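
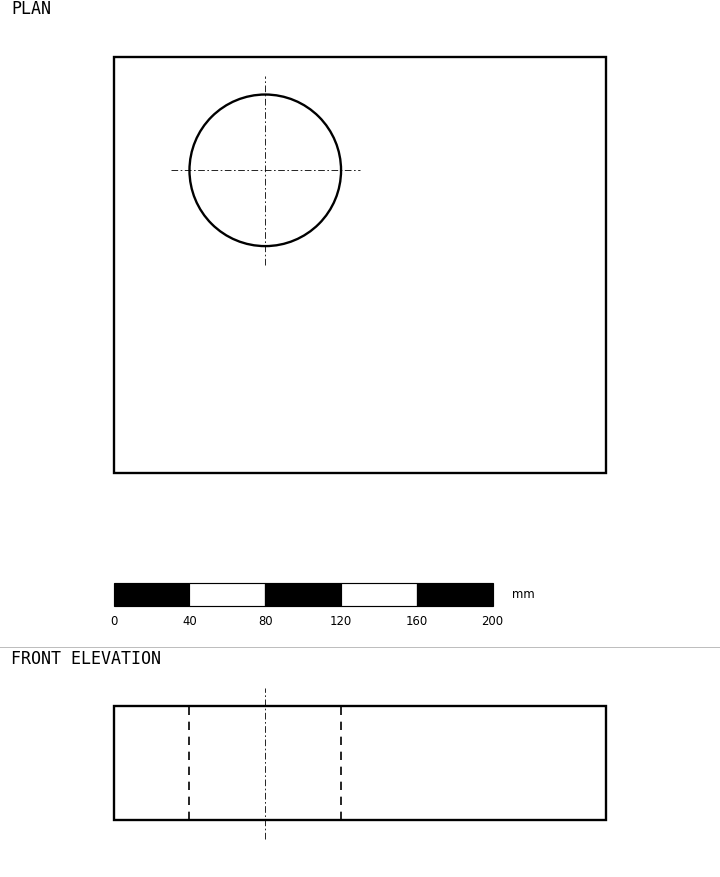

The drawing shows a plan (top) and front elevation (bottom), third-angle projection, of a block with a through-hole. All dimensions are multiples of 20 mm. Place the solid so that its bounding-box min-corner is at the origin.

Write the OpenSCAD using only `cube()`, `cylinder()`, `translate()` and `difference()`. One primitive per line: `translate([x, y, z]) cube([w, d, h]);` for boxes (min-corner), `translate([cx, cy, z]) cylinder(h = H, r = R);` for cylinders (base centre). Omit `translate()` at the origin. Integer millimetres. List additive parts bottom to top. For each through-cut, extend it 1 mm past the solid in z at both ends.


difference() {
  cube([260, 220, 60]);
  translate([80, 160, -1]) cylinder(h = 62, r = 40);
}


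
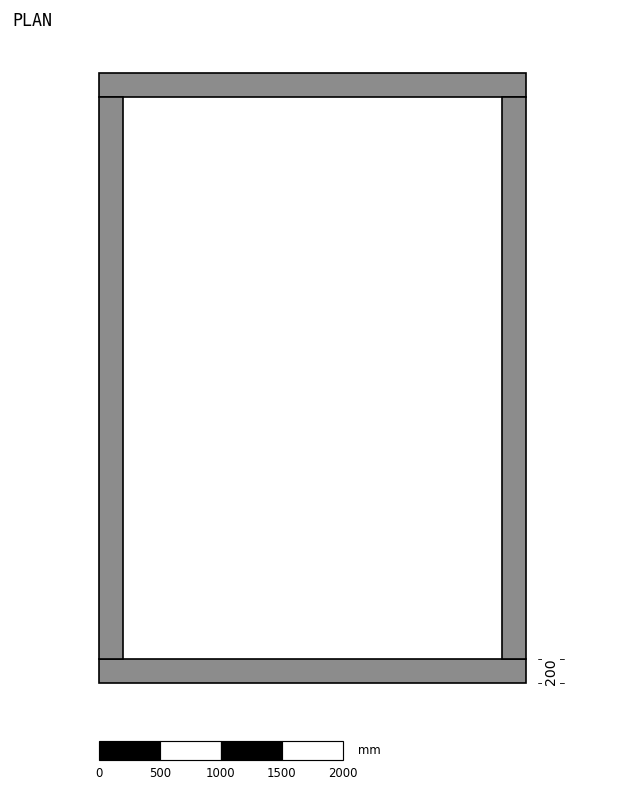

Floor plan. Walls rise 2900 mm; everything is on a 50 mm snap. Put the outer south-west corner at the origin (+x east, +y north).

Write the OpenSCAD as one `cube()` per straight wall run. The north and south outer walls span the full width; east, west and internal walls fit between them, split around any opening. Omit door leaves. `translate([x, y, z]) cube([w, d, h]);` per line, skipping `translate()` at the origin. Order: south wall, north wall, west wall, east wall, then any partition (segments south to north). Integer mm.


cube([3500, 200, 2900]);
translate([0, 4800, 0]) cube([3500, 200, 2900]);
translate([0, 200, 0]) cube([200, 4600, 2900]);
translate([3300, 200, 0]) cube([200, 4600, 2900]);


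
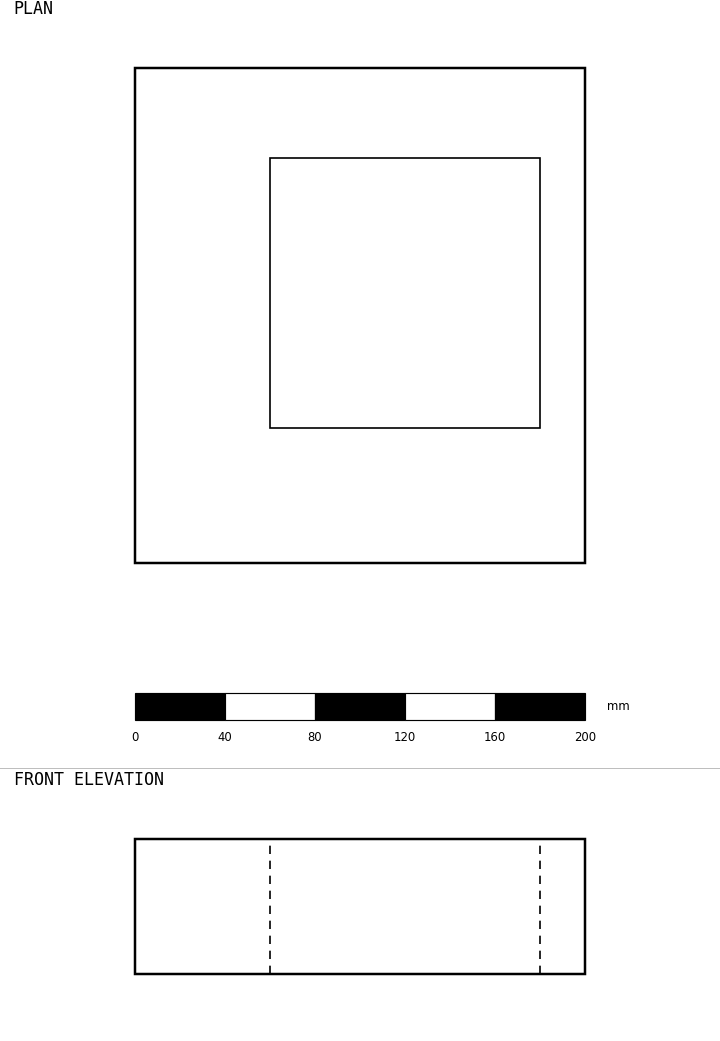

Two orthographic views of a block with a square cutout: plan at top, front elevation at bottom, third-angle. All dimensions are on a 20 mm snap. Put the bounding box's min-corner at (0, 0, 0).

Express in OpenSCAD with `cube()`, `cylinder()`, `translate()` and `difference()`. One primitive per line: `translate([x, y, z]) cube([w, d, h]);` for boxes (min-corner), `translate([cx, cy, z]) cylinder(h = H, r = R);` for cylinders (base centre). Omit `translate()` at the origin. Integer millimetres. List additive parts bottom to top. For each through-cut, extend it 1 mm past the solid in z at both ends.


difference() {
  cube([200, 220, 60]);
  translate([60, 60, -1]) cube([120, 120, 62]);
}


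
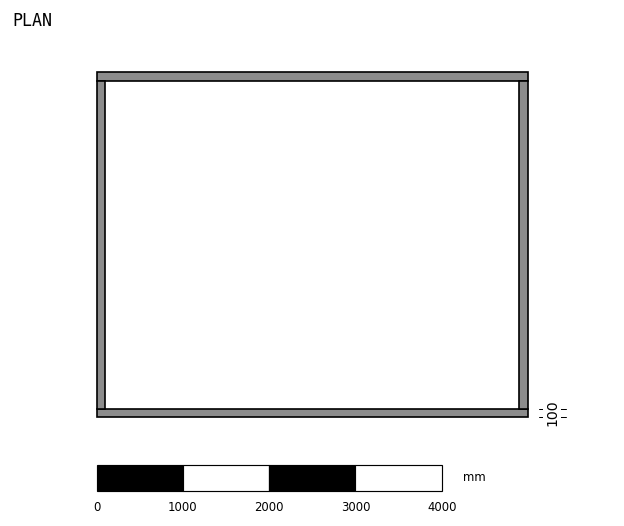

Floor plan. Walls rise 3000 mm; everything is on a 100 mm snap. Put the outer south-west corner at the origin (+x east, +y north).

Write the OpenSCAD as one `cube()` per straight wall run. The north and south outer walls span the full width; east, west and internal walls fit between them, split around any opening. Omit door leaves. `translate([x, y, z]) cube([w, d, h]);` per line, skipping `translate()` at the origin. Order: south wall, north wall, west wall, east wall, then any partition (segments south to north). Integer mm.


cube([5000, 100, 3000]);
translate([0, 3900, 0]) cube([5000, 100, 3000]);
translate([0, 100, 0]) cube([100, 3800, 3000]);
translate([4900, 100, 0]) cube([100, 3800, 3000]);


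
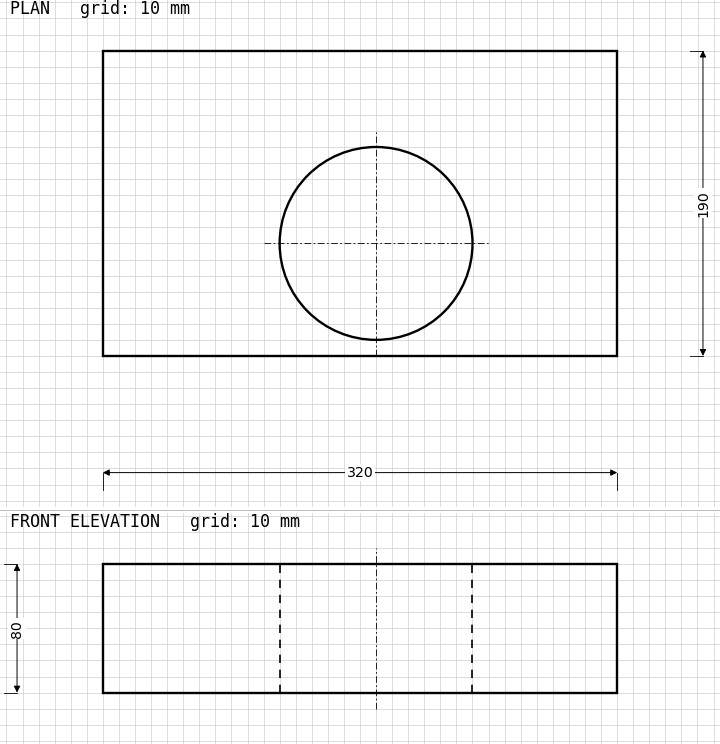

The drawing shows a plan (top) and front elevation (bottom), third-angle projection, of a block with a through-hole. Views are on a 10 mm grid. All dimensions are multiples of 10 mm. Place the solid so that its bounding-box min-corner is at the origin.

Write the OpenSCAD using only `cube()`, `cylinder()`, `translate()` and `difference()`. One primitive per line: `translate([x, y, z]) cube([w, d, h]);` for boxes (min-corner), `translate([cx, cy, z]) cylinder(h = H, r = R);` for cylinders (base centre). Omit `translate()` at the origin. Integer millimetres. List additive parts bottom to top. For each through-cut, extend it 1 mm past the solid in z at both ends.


difference() {
  cube([320, 190, 80]);
  translate([170, 70, -1]) cylinder(h = 82, r = 60);
}


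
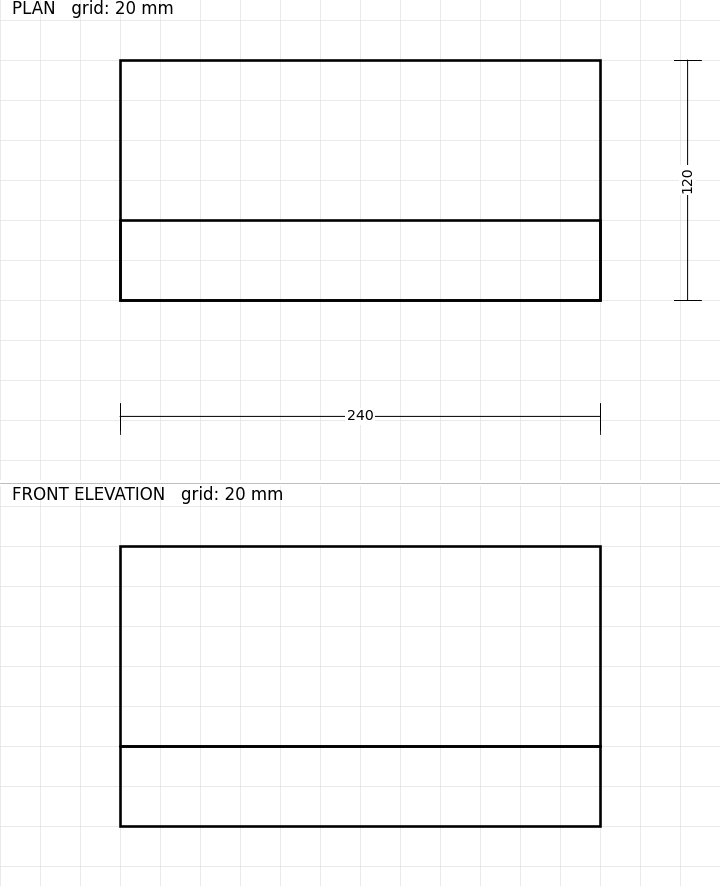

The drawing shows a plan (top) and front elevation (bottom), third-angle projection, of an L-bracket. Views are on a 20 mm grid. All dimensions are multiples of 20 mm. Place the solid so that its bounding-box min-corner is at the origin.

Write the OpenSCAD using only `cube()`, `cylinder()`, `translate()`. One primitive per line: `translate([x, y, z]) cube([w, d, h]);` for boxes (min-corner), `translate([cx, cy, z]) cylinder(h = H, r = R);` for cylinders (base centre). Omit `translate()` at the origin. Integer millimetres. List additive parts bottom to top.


cube([240, 120, 40]);
translate([0, 0, 40]) cube([240, 40, 100]);


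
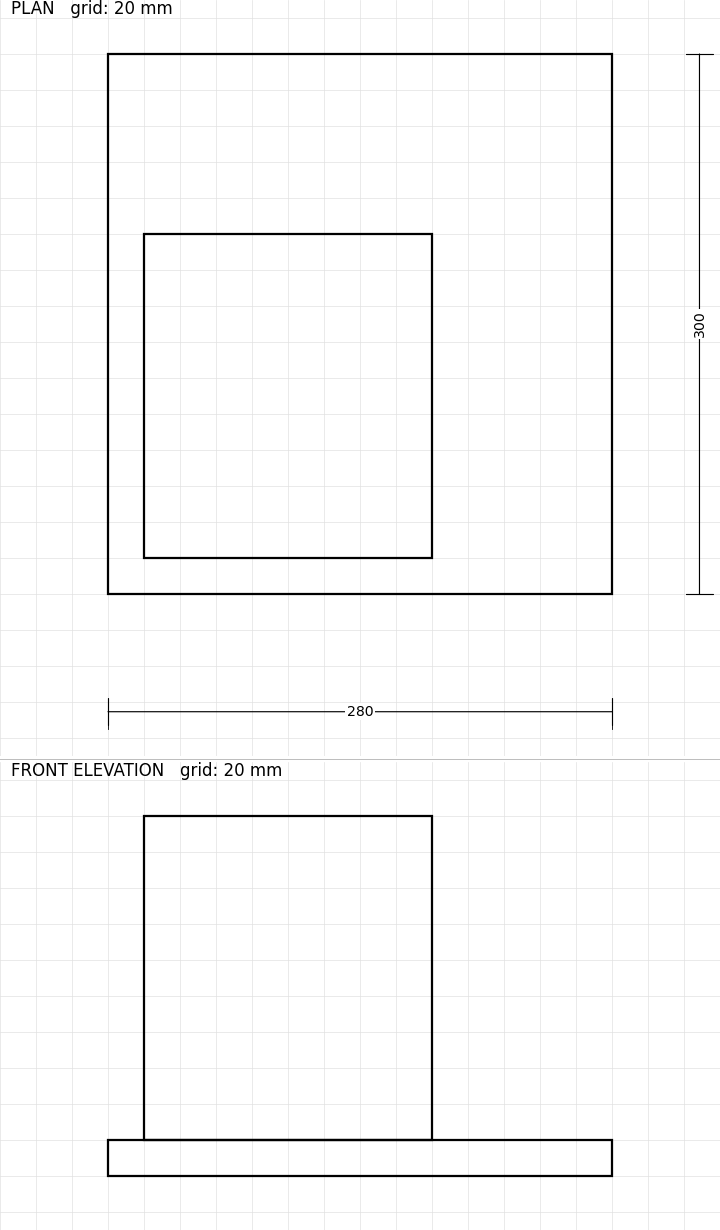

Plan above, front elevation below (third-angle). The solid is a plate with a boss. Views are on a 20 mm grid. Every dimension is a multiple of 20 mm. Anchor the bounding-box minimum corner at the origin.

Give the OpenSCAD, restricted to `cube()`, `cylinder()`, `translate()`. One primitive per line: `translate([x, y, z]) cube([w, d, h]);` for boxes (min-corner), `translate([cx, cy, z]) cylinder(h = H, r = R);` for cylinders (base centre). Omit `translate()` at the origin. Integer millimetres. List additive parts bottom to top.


cube([280, 300, 20]);
translate([20, 20, 20]) cube([160, 180, 180]);


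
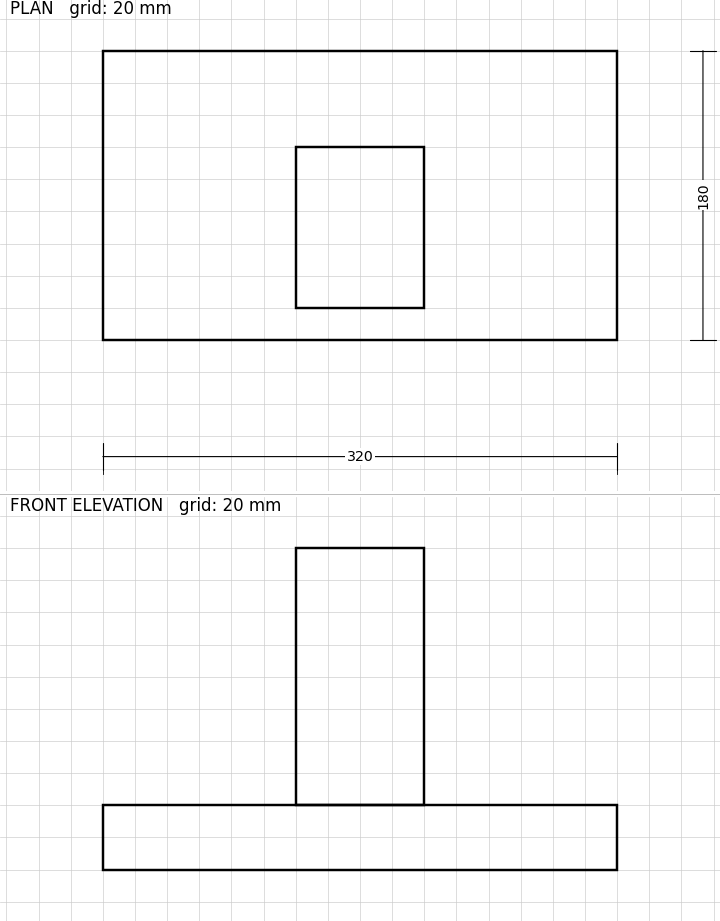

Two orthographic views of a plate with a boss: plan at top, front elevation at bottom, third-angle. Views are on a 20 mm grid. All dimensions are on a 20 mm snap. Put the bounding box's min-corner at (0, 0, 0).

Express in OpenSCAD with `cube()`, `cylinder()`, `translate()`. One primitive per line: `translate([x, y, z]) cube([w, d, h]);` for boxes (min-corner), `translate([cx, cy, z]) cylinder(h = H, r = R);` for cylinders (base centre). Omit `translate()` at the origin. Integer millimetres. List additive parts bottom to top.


cube([320, 180, 40]);
translate([120, 20, 40]) cube([80, 100, 160]);


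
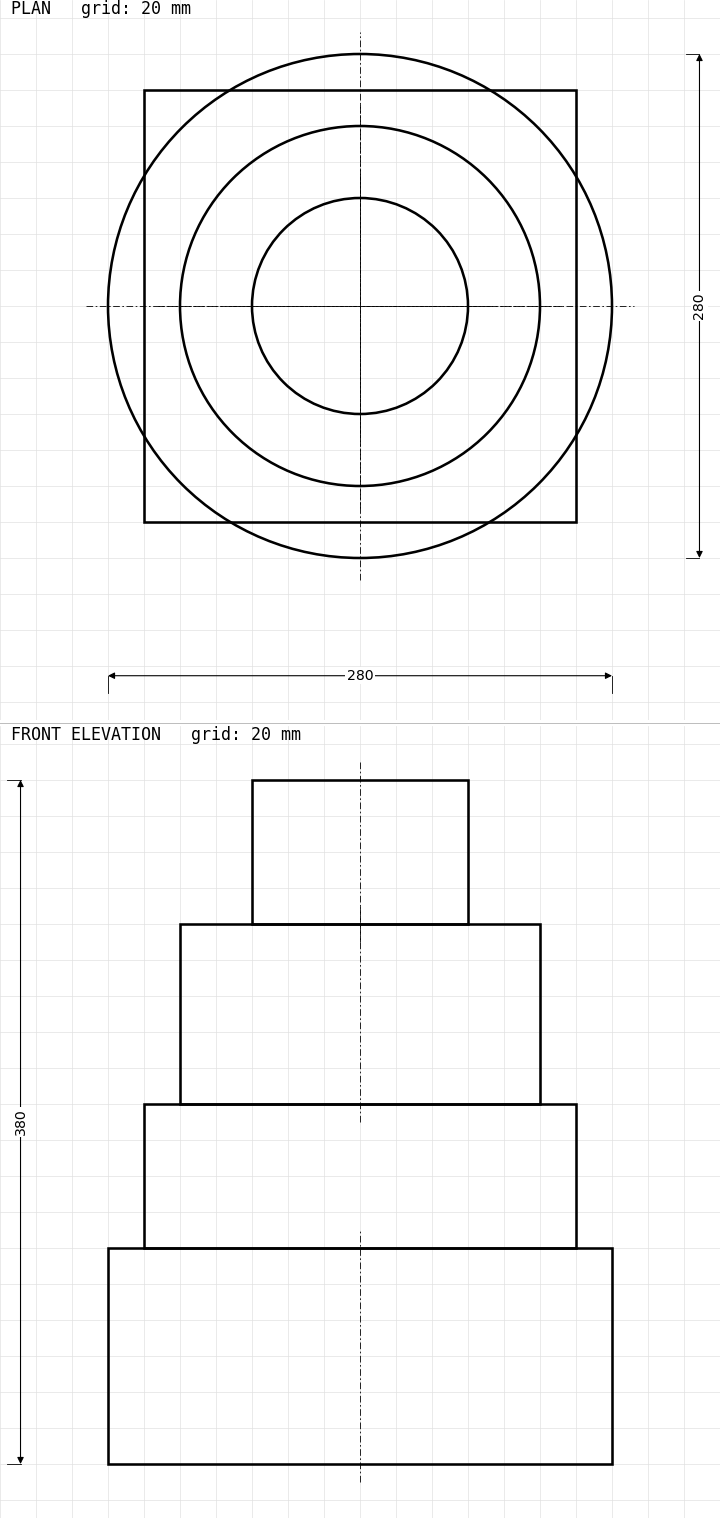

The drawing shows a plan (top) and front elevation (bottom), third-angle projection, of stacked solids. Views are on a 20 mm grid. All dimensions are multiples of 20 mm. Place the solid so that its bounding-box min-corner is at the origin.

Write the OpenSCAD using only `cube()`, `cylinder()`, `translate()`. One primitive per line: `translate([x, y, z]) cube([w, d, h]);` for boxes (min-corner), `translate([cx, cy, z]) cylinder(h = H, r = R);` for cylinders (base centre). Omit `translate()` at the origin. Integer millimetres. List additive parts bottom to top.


translate([140, 140, 0]) cylinder(h = 120, r = 140);
translate([20, 20, 120]) cube([240, 240, 80]);
translate([140, 140, 200]) cylinder(h = 100, r = 100);
translate([140, 140, 300]) cylinder(h = 80, r = 60);


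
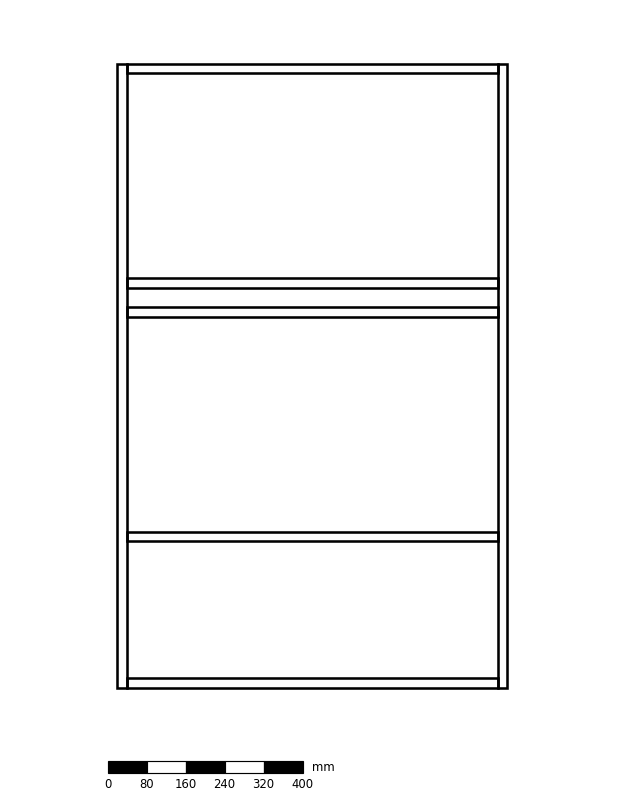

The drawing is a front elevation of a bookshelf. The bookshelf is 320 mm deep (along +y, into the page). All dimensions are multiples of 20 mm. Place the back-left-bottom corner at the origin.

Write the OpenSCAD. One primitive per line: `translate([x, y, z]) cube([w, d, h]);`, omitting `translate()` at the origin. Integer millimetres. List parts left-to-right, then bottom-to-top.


cube([20, 320, 1280]);
translate([20, 0, 0]) cube([760, 320, 20]);
translate([20, 0, 300]) cube([760, 320, 20]);
translate([20, 0, 760]) cube([760, 320, 20]);
translate([20, 0, 820]) cube([760, 320, 20]);
translate([20, 0, 1260]) cube([760, 320, 20]);
translate([780, 0, 0]) cube([20, 320, 1280]);


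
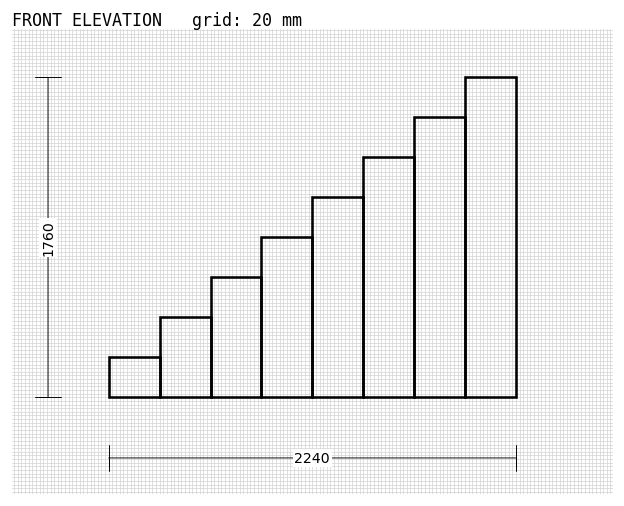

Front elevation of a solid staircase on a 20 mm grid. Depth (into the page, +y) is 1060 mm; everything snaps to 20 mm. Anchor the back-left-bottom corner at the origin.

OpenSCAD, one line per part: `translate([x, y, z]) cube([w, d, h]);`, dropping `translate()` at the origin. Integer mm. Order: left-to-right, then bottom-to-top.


cube([280, 1060, 220]);
translate([280, 0, 0]) cube([280, 1060, 440]);
translate([560, 0, 0]) cube([280, 1060, 660]);
translate([840, 0, 0]) cube([280, 1060, 880]);
translate([1120, 0, 0]) cube([280, 1060, 1100]);
translate([1400, 0, 0]) cube([280, 1060, 1320]);
translate([1680, 0, 0]) cube([280, 1060, 1540]);
translate([1960, 0, 0]) cube([280, 1060, 1760]);


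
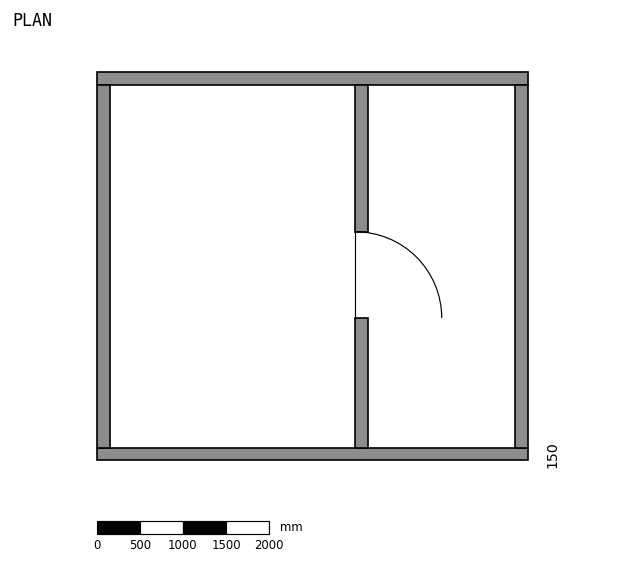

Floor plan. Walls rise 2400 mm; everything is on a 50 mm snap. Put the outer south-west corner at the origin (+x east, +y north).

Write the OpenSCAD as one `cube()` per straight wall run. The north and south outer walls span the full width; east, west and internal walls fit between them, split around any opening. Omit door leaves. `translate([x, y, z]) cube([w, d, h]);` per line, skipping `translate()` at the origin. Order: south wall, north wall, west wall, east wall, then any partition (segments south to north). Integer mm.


cube([5000, 150, 2400]);
translate([0, 4350, 0]) cube([5000, 150, 2400]);
translate([0, 150, 0]) cube([150, 4200, 2400]);
translate([4850, 150, 0]) cube([150, 4200, 2400]);
translate([3000, 150, 0]) cube([150, 1500, 2400]);
translate([3000, 2650, 0]) cube([150, 1700, 2400]);


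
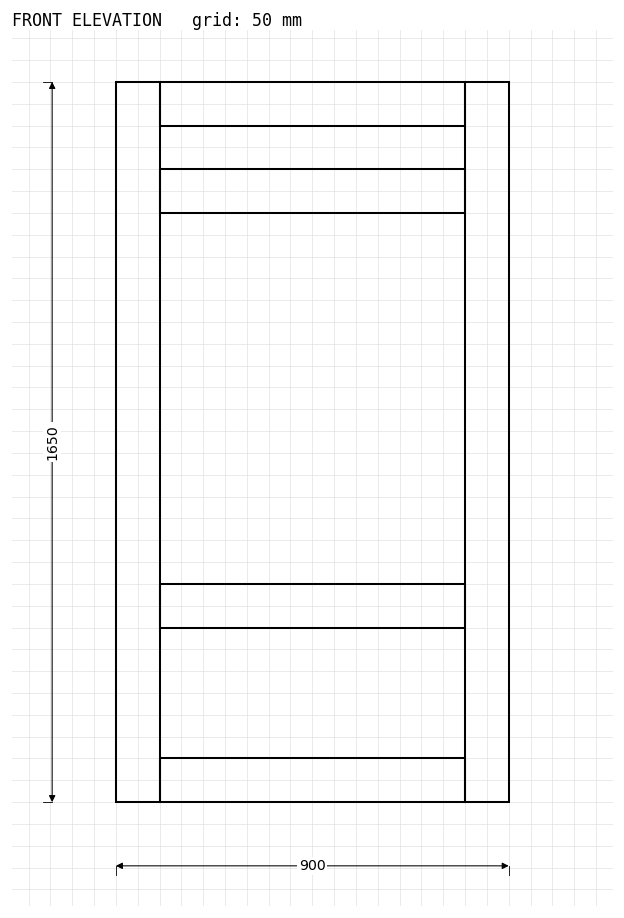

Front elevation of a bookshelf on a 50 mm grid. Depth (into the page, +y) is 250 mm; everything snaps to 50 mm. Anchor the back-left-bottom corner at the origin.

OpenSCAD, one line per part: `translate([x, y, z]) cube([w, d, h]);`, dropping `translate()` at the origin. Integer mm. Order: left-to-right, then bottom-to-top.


cube([100, 250, 1650]);
translate([100, 0, 0]) cube([700, 250, 100]);
translate([100, 0, 400]) cube([700, 250, 100]);
translate([100, 0, 1350]) cube([700, 250, 100]);
translate([100, 0, 1550]) cube([700, 250, 100]);
translate([800, 0, 0]) cube([100, 250, 1650]);


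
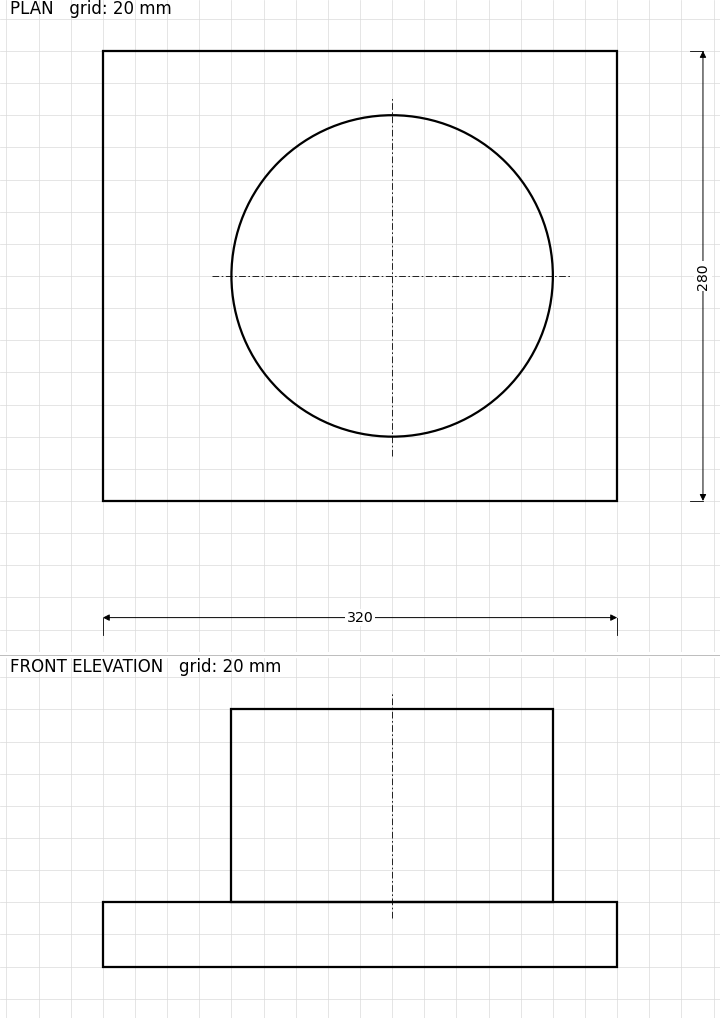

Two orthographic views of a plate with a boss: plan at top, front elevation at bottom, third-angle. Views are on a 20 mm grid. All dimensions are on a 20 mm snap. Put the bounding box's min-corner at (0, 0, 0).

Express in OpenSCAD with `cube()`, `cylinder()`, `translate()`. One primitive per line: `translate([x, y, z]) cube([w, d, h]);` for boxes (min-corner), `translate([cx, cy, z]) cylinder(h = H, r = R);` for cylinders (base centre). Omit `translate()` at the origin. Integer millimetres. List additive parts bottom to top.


cube([320, 280, 40]);
translate([180, 140, 40]) cylinder(h = 120, r = 100);


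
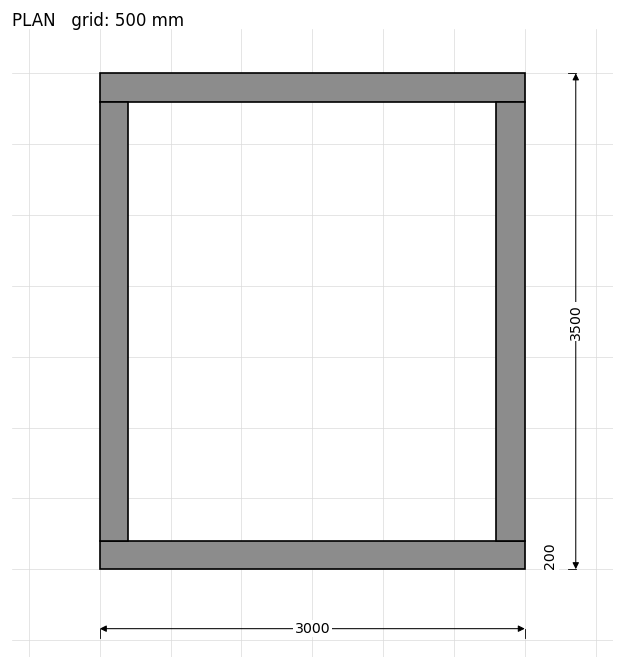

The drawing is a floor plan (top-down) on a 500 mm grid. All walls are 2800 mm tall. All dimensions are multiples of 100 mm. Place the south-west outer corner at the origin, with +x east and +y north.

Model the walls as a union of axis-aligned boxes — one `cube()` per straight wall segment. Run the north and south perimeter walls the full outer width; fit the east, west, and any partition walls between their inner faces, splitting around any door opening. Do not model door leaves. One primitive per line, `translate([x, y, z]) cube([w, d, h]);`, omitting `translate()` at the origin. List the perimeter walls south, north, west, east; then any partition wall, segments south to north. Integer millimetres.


cube([3000, 200, 2800]);
translate([0, 3300, 0]) cube([3000, 200, 2800]);
translate([0, 200, 0]) cube([200, 3100, 2800]);
translate([2800, 200, 0]) cube([200, 3100, 2800]);


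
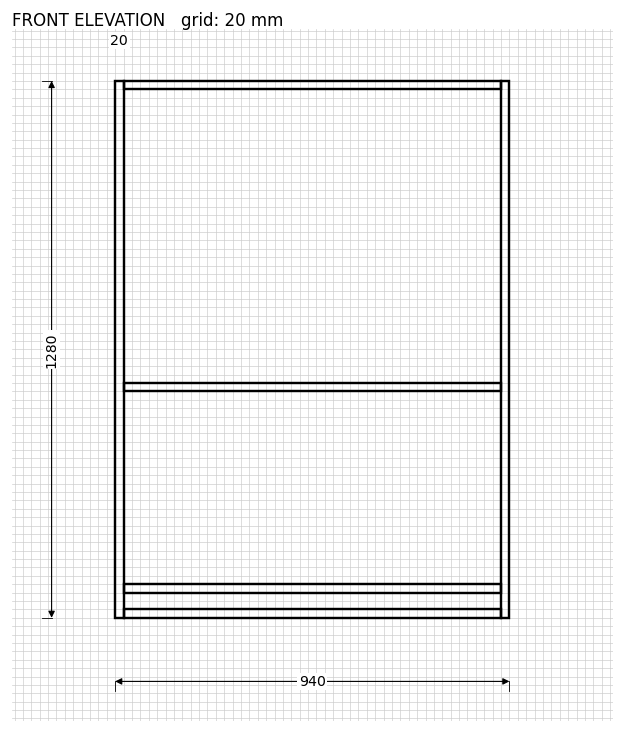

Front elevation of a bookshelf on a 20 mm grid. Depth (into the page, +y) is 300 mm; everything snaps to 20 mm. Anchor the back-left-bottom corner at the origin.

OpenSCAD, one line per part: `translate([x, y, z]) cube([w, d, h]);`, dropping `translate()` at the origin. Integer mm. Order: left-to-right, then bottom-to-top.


cube([20, 300, 1280]);
translate([20, 0, 0]) cube([900, 300, 20]);
translate([20, 0, 60]) cube([900, 300, 20]);
translate([20, 0, 540]) cube([900, 300, 20]);
translate([20, 0, 1260]) cube([900, 300, 20]);
translate([920, 0, 0]) cube([20, 300, 1280]);


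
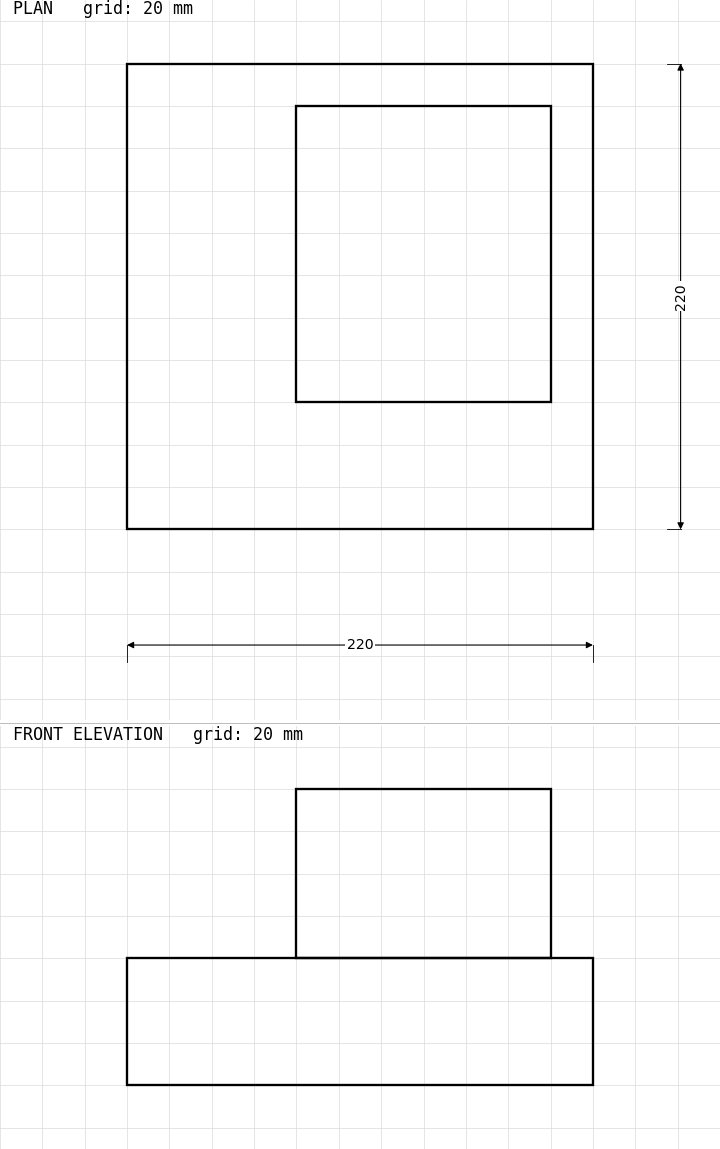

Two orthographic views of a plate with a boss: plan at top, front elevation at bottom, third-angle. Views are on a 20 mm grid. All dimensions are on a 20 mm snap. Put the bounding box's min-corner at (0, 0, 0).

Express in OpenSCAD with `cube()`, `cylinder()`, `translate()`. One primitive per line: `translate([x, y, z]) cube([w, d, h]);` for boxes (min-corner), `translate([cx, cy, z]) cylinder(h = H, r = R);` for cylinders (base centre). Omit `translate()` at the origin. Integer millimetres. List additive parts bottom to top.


cube([220, 220, 60]);
translate([80, 60, 60]) cube([120, 140, 80]);


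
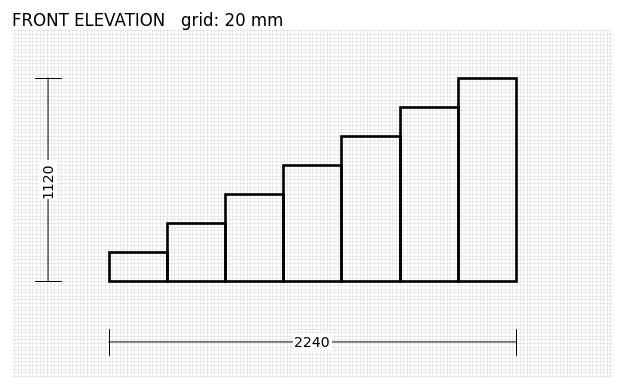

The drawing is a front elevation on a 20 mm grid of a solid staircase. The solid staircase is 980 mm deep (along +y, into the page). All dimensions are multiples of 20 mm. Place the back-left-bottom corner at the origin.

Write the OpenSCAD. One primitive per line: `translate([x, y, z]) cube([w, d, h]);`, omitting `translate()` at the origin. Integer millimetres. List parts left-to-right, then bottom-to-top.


cube([320, 980, 160]);
translate([320, 0, 0]) cube([320, 980, 320]);
translate([640, 0, 0]) cube([320, 980, 480]);
translate([960, 0, 0]) cube([320, 980, 640]);
translate([1280, 0, 0]) cube([320, 980, 800]);
translate([1600, 0, 0]) cube([320, 980, 960]);
translate([1920, 0, 0]) cube([320, 980, 1120]);


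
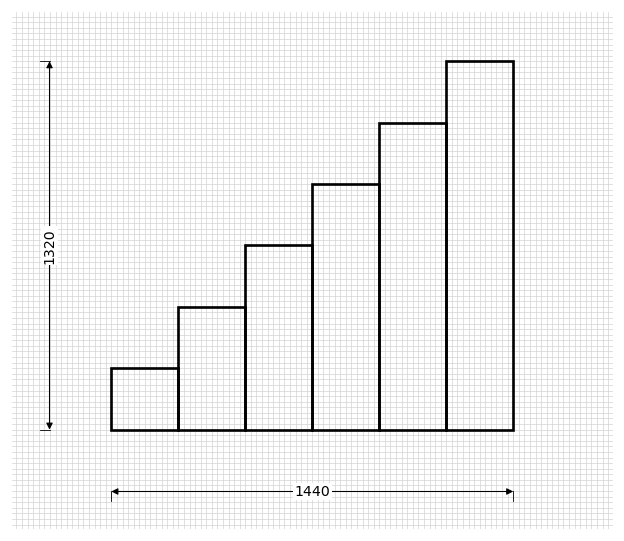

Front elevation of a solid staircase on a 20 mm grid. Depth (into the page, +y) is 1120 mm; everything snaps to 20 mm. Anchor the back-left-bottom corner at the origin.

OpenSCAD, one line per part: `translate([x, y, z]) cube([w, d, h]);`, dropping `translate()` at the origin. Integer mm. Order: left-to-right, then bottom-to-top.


cube([240, 1120, 220]);
translate([240, 0, 0]) cube([240, 1120, 440]);
translate([480, 0, 0]) cube([240, 1120, 660]);
translate([720, 0, 0]) cube([240, 1120, 880]);
translate([960, 0, 0]) cube([240, 1120, 1100]);
translate([1200, 0, 0]) cube([240, 1120, 1320]);


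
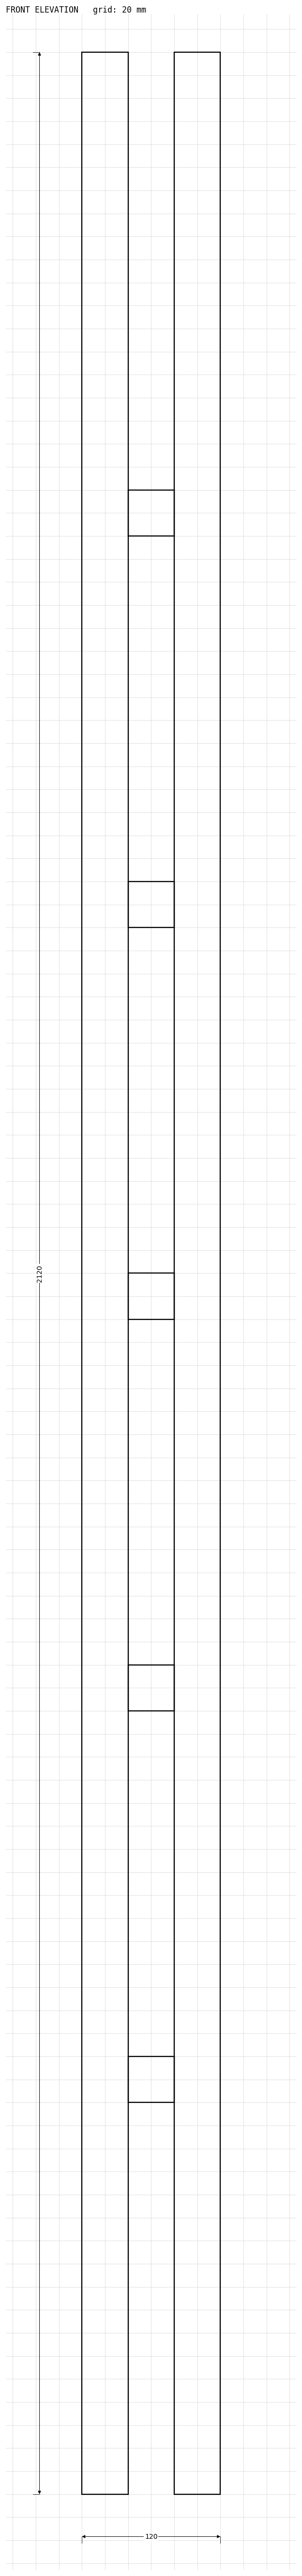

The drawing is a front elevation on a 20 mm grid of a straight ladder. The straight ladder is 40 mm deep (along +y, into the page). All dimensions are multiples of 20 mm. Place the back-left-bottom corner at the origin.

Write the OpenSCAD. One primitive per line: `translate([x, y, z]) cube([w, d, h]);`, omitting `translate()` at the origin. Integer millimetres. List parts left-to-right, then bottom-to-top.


cube([40, 40, 2120]);
translate([40, 0, 340]) cube([40, 40, 40]);
translate([40, 0, 680]) cube([40, 40, 40]);
translate([40, 0, 1020]) cube([40, 40, 40]);
translate([40, 0, 1360]) cube([40, 40, 40]);
translate([40, 0, 1700]) cube([40, 40, 40]);
translate([80, 0, 0]) cube([40, 40, 2120]);


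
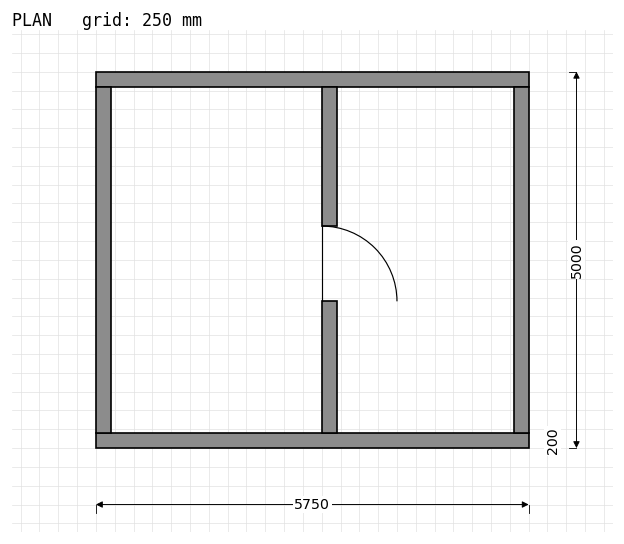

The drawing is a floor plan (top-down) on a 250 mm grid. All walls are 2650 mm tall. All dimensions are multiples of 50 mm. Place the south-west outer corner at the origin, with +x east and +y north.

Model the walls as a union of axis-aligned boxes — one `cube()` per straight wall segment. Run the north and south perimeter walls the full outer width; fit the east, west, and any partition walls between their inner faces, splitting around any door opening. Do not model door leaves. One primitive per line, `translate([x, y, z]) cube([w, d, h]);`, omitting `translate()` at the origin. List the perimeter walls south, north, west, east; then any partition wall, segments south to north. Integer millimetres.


cube([5750, 200, 2650]);
translate([0, 4800, 0]) cube([5750, 200, 2650]);
translate([0, 200, 0]) cube([200, 4600, 2650]);
translate([5550, 200, 0]) cube([200, 4600, 2650]);
translate([3000, 200, 0]) cube([200, 1750, 2650]);
translate([3000, 2950, 0]) cube([200, 1850, 2650]);


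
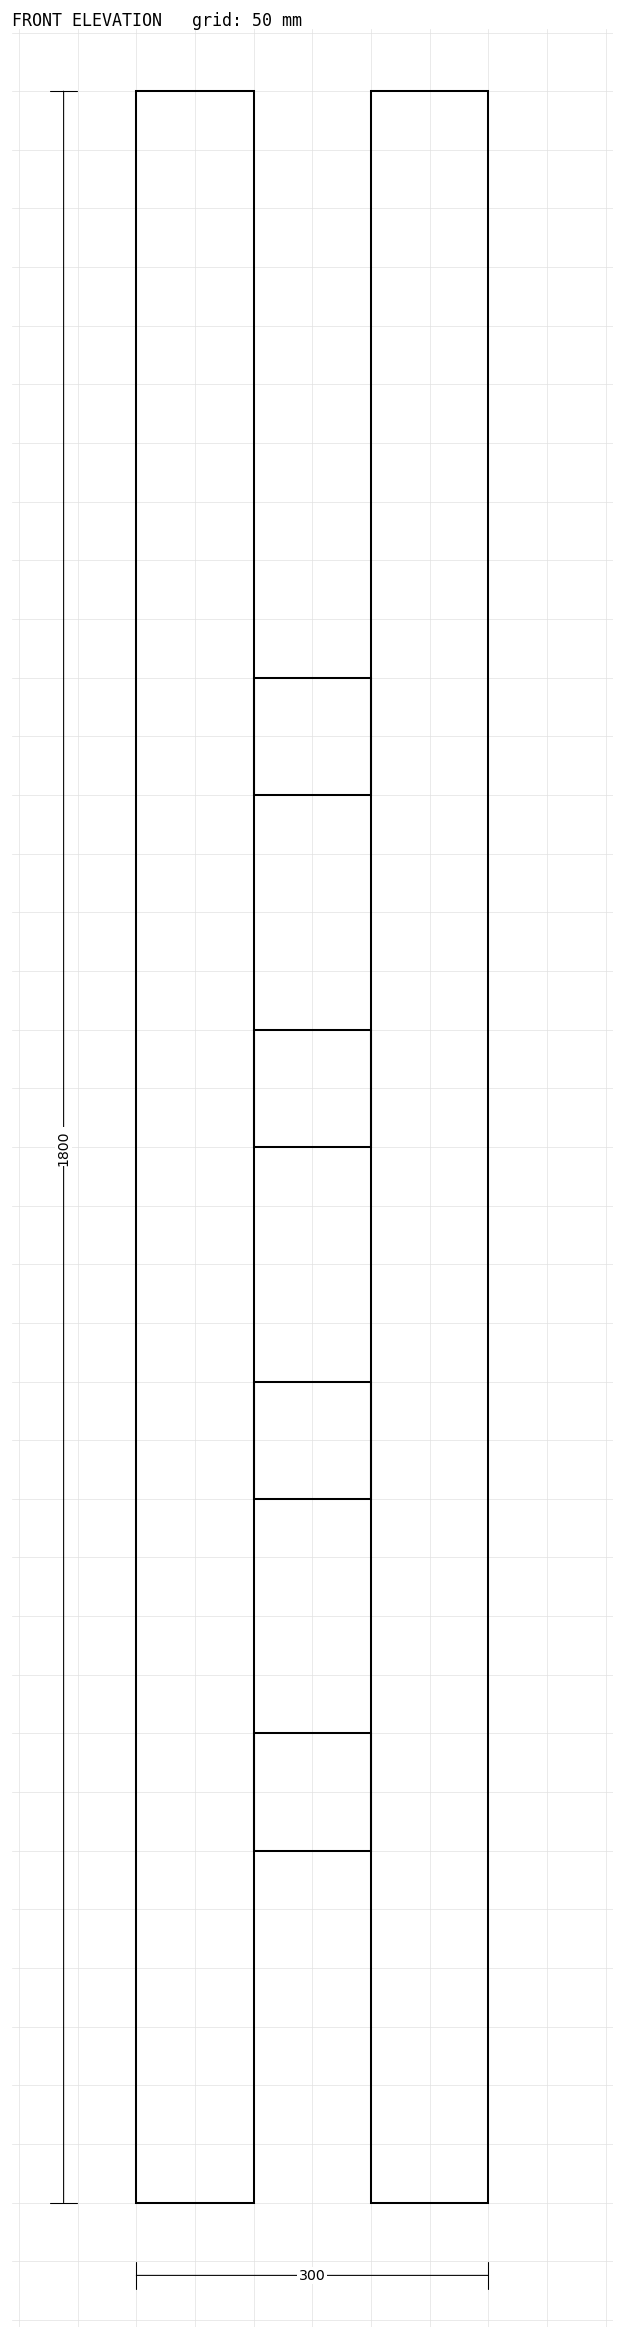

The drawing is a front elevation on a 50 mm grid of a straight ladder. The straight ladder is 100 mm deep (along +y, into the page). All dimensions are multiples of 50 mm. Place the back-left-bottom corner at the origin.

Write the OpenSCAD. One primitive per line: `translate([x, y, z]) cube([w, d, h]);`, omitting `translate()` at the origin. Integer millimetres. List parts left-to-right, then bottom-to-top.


cube([100, 100, 1800]);
translate([100, 0, 300]) cube([100, 100, 100]);
translate([100, 0, 600]) cube([100, 100, 100]);
translate([100, 0, 900]) cube([100, 100, 100]);
translate([100, 0, 1200]) cube([100, 100, 100]);
translate([200, 0, 0]) cube([100, 100, 1800]);


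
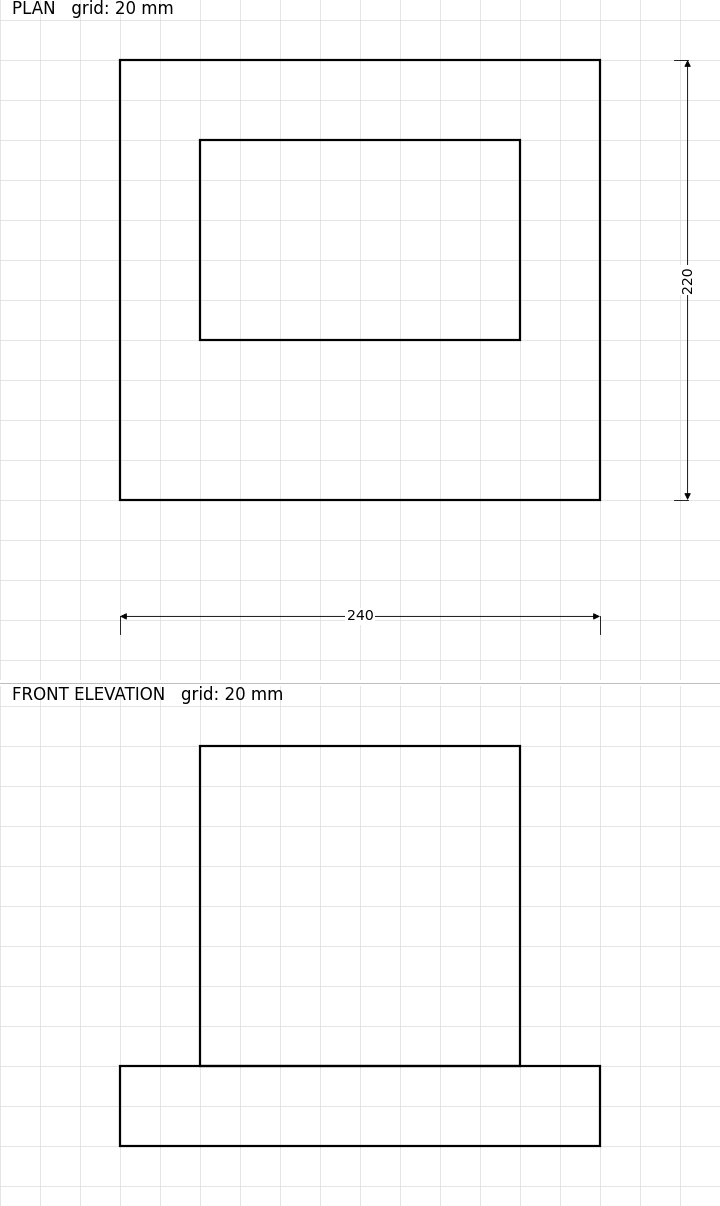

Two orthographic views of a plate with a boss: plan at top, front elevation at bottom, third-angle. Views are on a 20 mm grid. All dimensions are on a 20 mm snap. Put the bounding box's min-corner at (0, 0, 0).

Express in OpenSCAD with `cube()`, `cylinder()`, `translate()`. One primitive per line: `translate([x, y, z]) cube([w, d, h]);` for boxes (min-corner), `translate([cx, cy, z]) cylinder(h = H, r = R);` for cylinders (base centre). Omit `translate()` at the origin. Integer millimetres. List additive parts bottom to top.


cube([240, 220, 40]);
translate([40, 80, 40]) cube([160, 100, 160]);


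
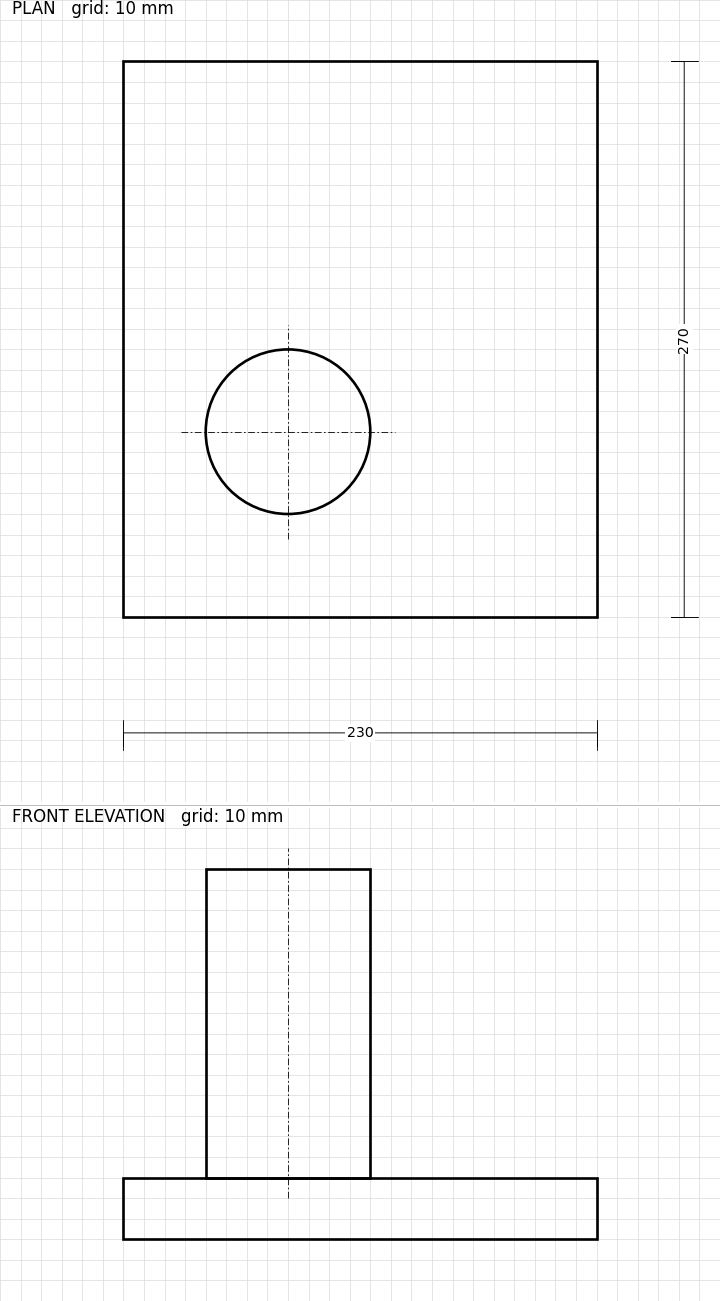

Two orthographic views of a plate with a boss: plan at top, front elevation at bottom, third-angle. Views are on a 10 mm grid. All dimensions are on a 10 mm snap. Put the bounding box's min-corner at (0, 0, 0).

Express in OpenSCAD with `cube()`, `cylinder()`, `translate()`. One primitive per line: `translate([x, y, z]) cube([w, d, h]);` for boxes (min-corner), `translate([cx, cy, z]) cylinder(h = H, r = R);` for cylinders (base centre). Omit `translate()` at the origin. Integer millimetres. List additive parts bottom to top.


cube([230, 270, 30]);
translate([80, 90, 30]) cylinder(h = 150, r = 40);


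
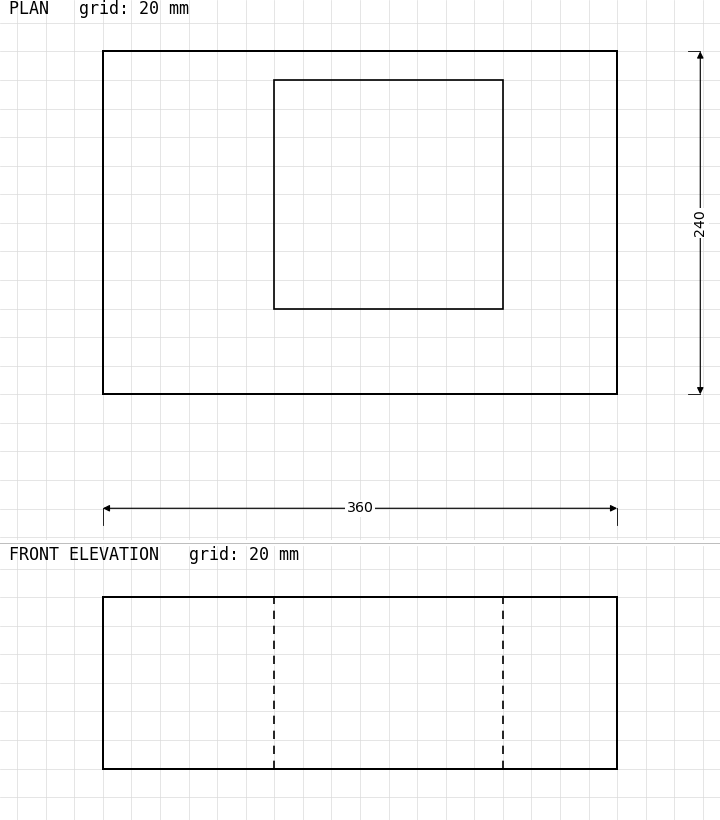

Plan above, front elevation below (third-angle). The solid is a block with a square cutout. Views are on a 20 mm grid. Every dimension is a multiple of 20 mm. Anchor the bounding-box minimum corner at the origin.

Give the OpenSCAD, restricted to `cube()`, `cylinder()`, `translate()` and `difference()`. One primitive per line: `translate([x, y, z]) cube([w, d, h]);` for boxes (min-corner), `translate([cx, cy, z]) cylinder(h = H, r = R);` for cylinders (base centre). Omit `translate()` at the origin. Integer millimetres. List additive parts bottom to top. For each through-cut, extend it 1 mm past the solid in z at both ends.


difference() {
  cube([360, 240, 120]);
  translate([120, 60, -1]) cube([160, 160, 122]);
}


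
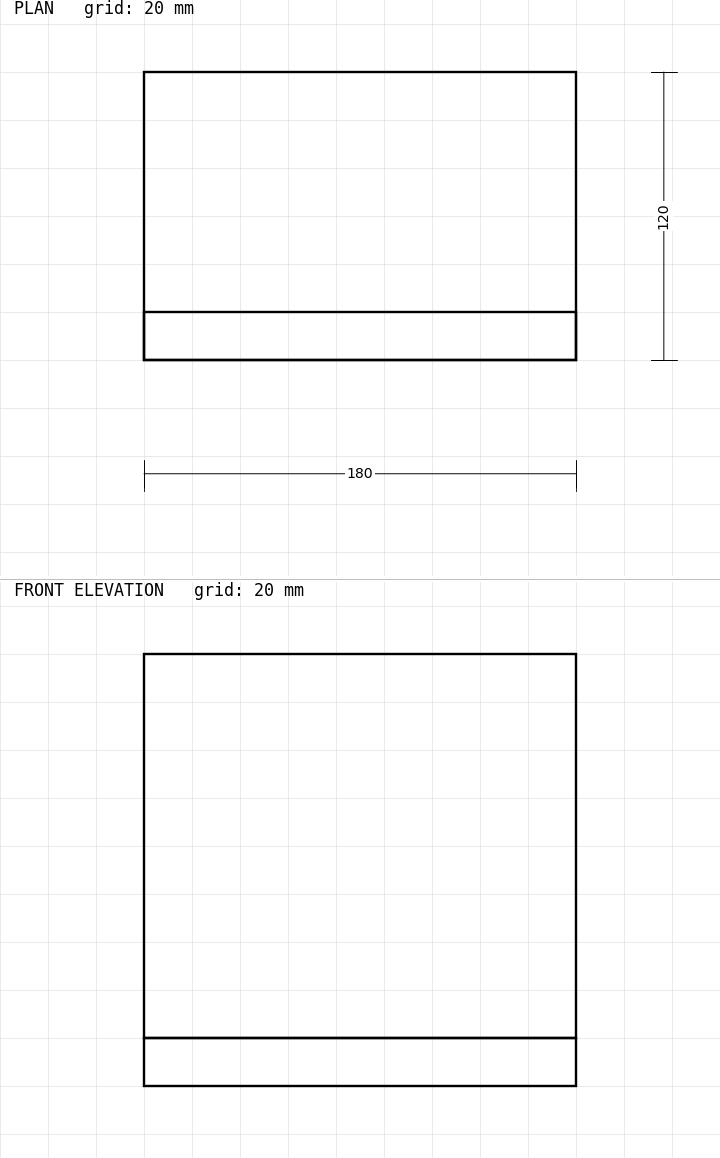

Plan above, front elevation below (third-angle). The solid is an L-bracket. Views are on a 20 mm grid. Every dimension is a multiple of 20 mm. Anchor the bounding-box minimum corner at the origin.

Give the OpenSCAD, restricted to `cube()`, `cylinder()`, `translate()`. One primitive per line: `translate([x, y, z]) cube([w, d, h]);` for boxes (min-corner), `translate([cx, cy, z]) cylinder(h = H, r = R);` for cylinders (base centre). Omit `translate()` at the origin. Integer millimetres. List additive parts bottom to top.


cube([180, 120, 20]);
translate([0, 0, 20]) cube([180, 20, 160]);


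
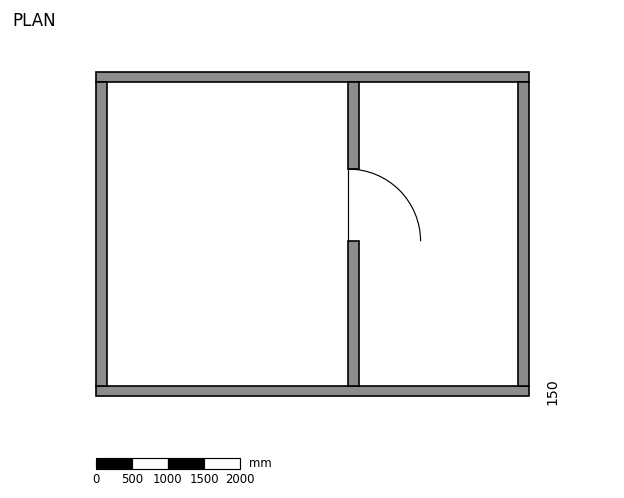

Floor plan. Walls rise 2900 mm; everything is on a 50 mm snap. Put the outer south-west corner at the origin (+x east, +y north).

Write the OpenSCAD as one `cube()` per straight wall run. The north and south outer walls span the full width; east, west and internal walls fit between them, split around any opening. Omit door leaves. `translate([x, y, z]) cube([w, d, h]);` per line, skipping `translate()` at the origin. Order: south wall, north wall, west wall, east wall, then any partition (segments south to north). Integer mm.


cube([6000, 150, 2900]);
translate([0, 4350, 0]) cube([6000, 150, 2900]);
translate([0, 150, 0]) cube([150, 4200, 2900]);
translate([5850, 150, 0]) cube([150, 4200, 2900]);
translate([3500, 150, 0]) cube([150, 2000, 2900]);
translate([3500, 3150, 0]) cube([150, 1200, 2900]);


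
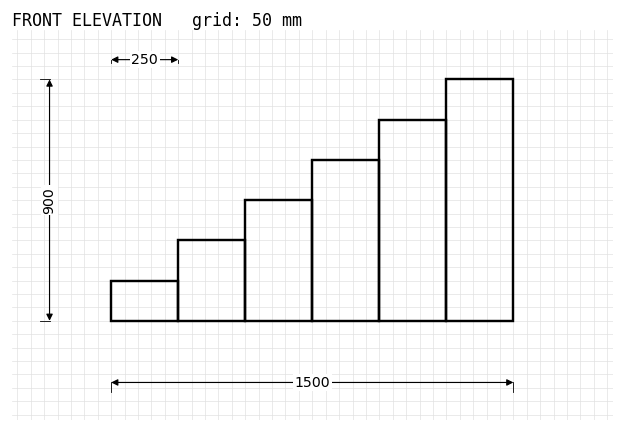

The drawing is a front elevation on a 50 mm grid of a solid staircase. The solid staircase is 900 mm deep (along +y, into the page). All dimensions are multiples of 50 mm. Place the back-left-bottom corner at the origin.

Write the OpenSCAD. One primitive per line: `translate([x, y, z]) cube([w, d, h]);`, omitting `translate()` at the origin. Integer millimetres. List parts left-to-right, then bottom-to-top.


cube([250, 900, 150]);
translate([250, 0, 0]) cube([250, 900, 300]);
translate([500, 0, 0]) cube([250, 900, 450]);
translate([750, 0, 0]) cube([250, 900, 600]);
translate([1000, 0, 0]) cube([250, 900, 750]);
translate([1250, 0, 0]) cube([250, 900, 900]);


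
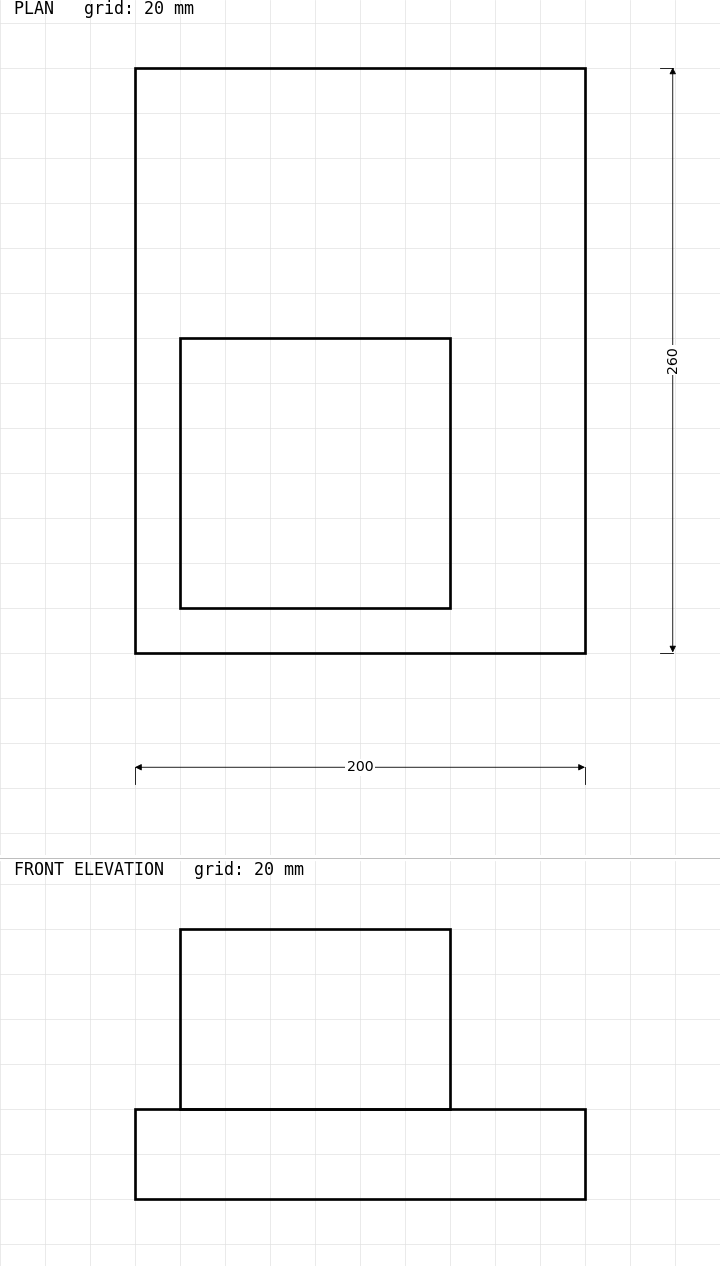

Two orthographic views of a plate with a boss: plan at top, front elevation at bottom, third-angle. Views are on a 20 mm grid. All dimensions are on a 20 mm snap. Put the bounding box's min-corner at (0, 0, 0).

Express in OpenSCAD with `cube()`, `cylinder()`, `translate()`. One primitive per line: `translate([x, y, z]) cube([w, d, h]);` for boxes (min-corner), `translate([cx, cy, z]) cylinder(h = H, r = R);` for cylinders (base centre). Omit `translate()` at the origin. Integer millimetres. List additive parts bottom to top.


cube([200, 260, 40]);
translate([20, 20, 40]) cube([120, 120, 80]);


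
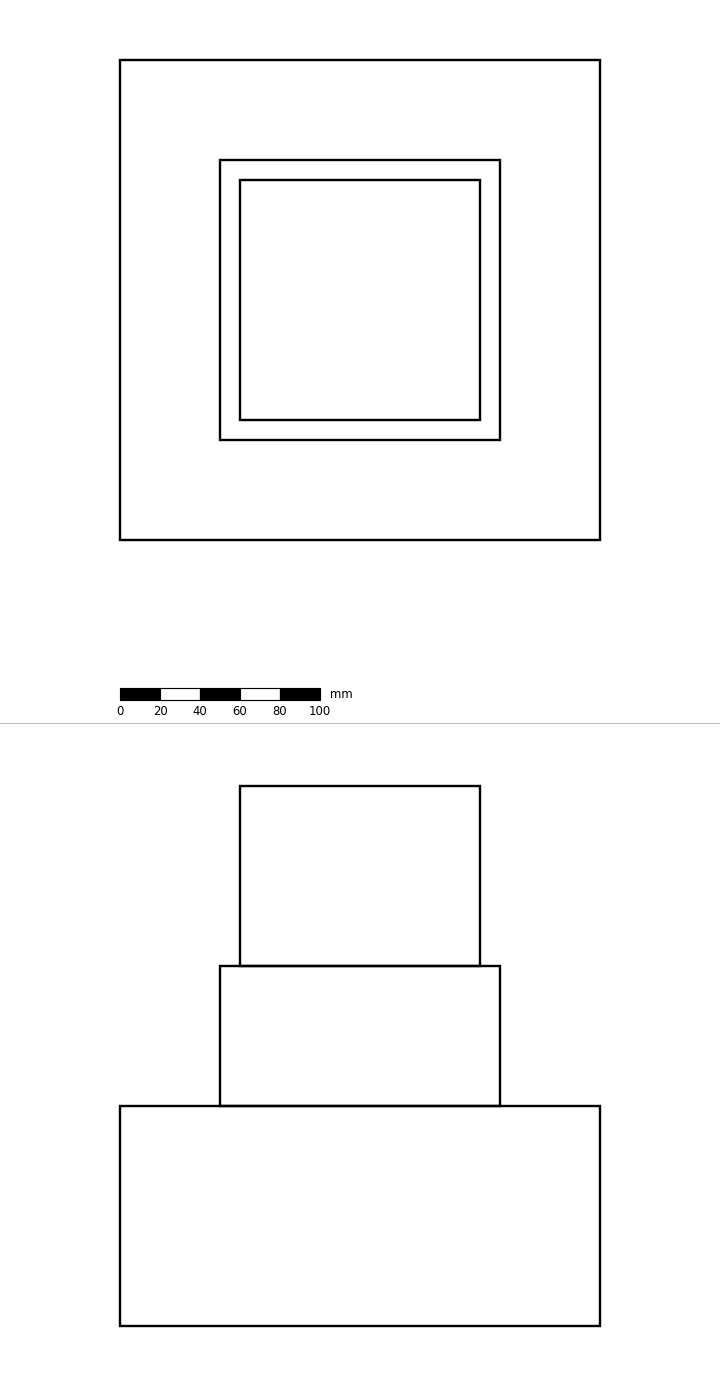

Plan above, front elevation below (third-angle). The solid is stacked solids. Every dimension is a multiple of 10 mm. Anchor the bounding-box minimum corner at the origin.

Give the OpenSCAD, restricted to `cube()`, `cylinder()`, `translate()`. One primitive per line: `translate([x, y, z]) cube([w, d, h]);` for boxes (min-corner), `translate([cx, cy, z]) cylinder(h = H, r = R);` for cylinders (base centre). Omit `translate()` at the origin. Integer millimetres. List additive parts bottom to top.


cube([240, 240, 110]);
translate([50, 50, 110]) cube([140, 140, 70]);
translate([60, 60, 180]) cube([120, 120, 90]);


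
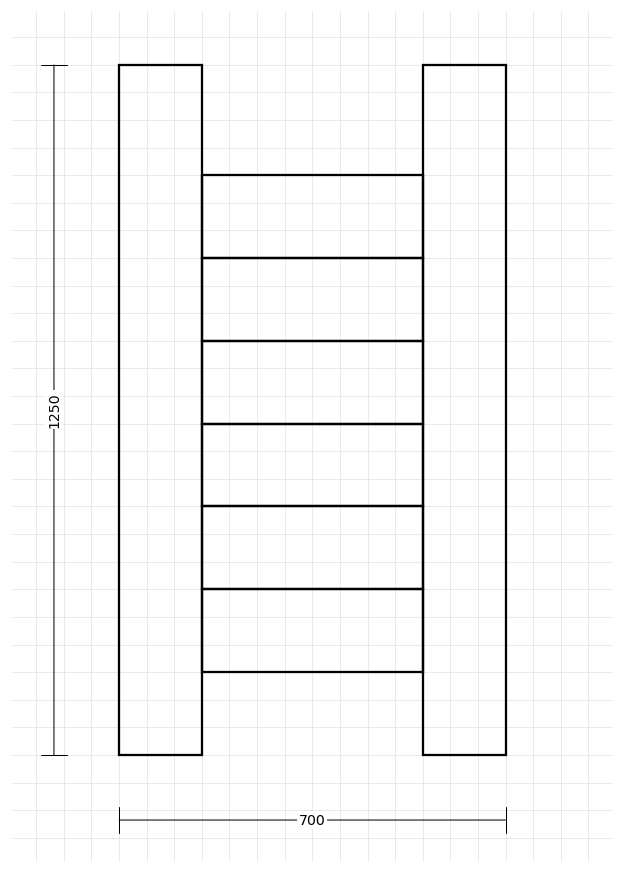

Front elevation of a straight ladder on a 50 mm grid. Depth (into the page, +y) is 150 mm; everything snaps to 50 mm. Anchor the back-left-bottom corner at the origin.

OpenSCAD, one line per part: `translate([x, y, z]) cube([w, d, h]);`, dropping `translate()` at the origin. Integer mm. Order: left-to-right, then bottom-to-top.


cube([150, 150, 1250]);
translate([150, 0, 150]) cube([400, 150, 150]);
translate([150, 0, 300]) cube([400, 150, 150]);
translate([150, 0, 450]) cube([400, 150, 150]);
translate([150, 0, 600]) cube([400, 150, 150]);
translate([150, 0, 750]) cube([400, 150, 150]);
translate([150, 0, 900]) cube([400, 150, 150]);
translate([550, 0, 0]) cube([150, 150, 1250]);


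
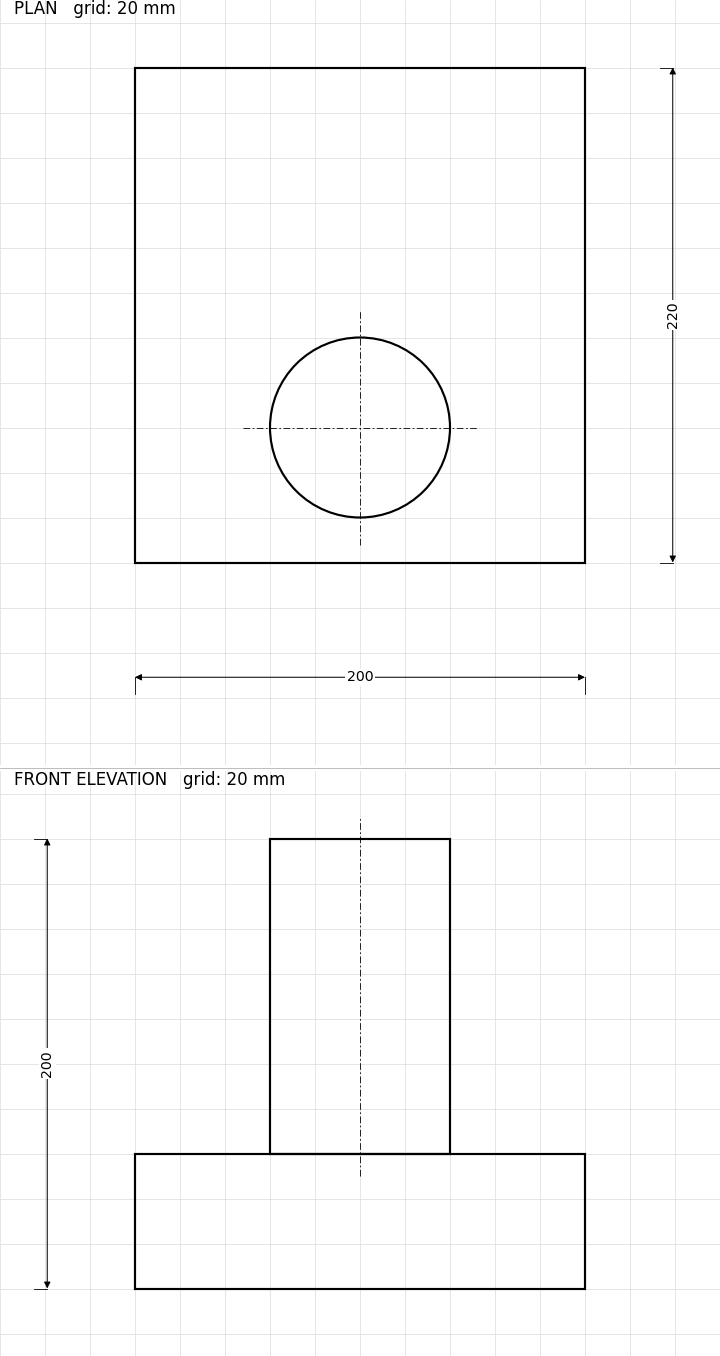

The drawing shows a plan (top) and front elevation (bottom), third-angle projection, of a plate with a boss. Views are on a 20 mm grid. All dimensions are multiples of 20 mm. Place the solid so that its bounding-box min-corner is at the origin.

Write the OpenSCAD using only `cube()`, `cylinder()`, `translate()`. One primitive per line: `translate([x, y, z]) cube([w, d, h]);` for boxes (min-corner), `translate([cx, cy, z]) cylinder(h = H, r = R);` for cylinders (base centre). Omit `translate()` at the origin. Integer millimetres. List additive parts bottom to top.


cube([200, 220, 60]);
translate([100, 60, 60]) cylinder(h = 140, r = 40);


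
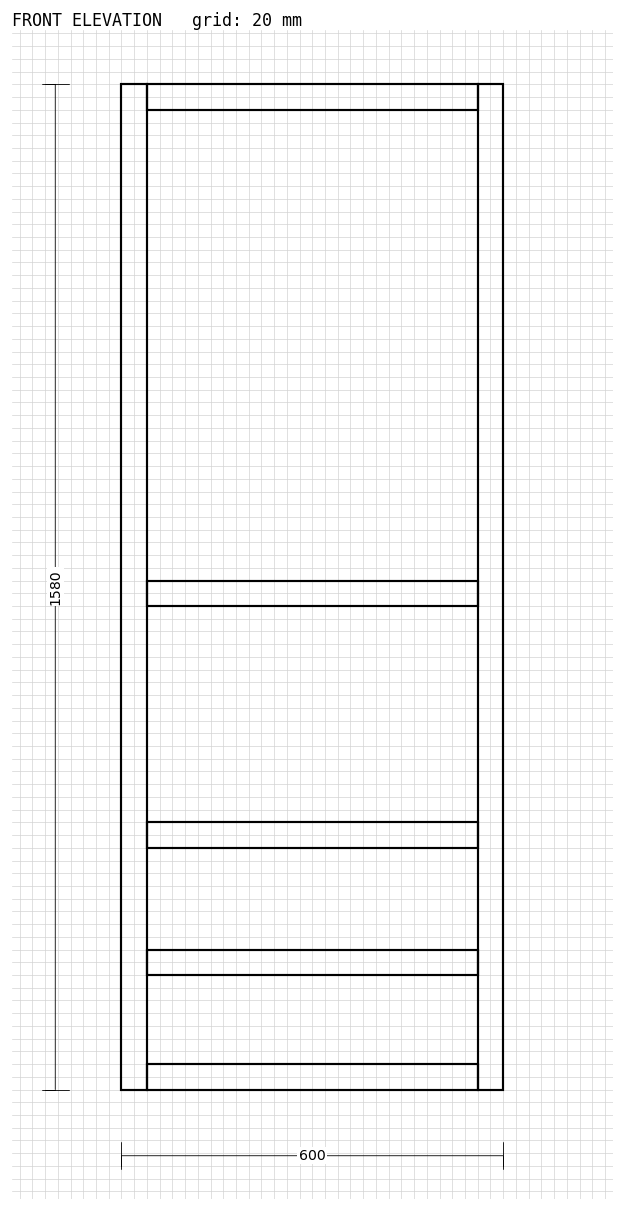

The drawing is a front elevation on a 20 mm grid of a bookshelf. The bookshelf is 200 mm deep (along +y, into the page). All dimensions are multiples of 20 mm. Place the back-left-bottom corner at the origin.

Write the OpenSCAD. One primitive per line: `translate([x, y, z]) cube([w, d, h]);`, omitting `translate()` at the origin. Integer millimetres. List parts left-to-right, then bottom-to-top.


cube([40, 200, 1580]);
translate([40, 0, 0]) cube([520, 200, 40]);
translate([40, 0, 180]) cube([520, 200, 40]);
translate([40, 0, 380]) cube([520, 200, 40]);
translate([40, 0, 760]) cube([520, 200, 40]);
translate([40, 0, 1540]) cube([520, 200, 40]);
translate([560, 0, 0]) cube([40, 200, 1580]);


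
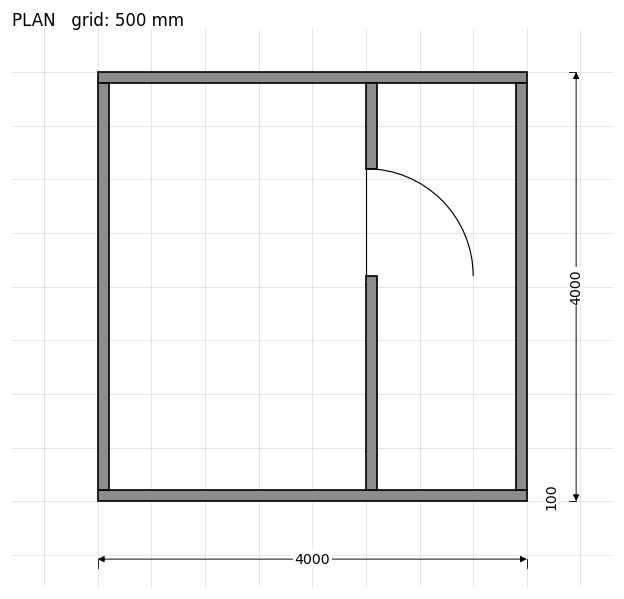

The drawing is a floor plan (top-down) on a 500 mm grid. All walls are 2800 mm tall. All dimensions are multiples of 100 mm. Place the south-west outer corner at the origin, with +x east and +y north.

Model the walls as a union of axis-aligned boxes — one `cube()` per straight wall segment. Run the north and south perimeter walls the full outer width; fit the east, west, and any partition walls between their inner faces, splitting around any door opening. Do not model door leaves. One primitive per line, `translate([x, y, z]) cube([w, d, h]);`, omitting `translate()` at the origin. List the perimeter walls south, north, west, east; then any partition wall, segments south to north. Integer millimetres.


cube([4000, 100, 2800]);
translate([0, 3900, 0]) cube([4000, 100, 2800]);
translate([0, 100, 0]) cube([100, 3800, 2800]);
translate([3900, 100, 0]) cube([100, 3800, 2800]);
translate([2500, 100, 0]) cube([100, 2000, 2800]);
translate([2500, 3100, 0]) cube([100, 800, 2800]);


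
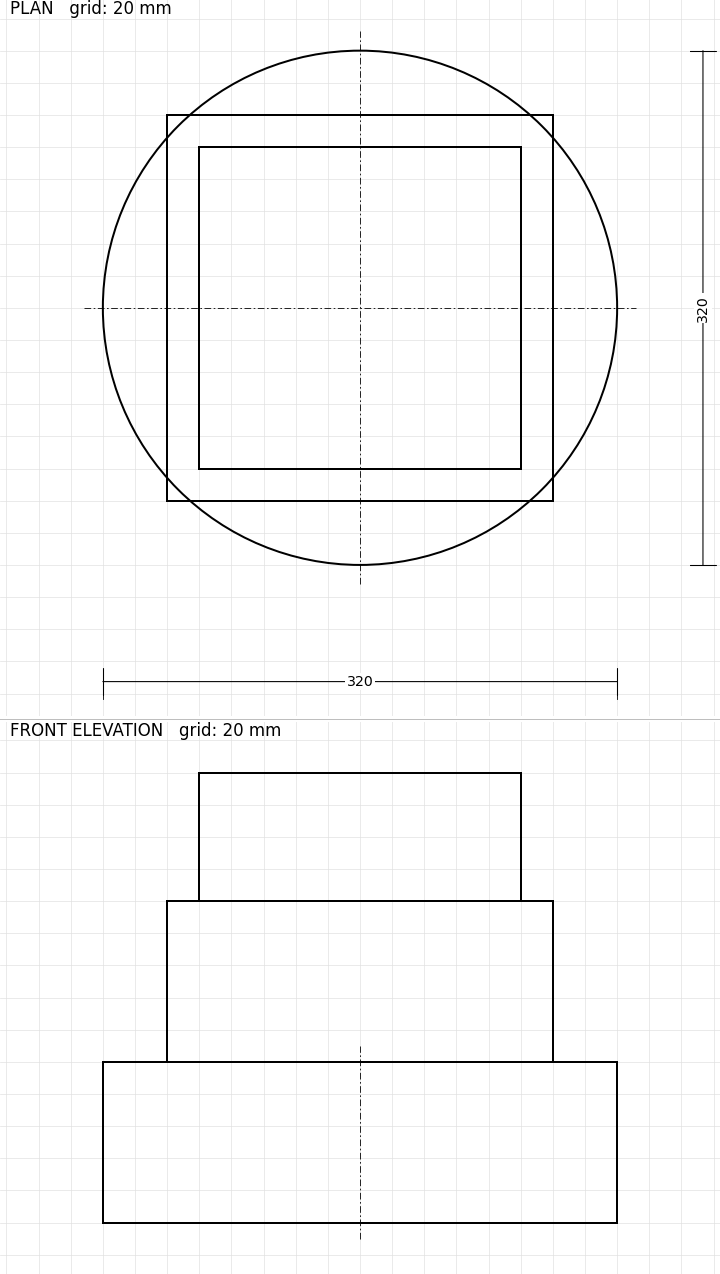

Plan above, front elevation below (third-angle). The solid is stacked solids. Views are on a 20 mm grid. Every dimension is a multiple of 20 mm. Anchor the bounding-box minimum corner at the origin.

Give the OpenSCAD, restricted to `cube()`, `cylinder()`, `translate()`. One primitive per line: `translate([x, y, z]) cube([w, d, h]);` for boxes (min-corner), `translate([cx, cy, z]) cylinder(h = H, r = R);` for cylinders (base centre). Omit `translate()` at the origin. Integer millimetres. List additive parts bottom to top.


translate([160, 160, 0]) cylinder(h = 100, r = 160);
translate([40, 40, 100]) cube([240, 240, 100]);
translate([60, 60, 200]) cube([200, 200, 80]);
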